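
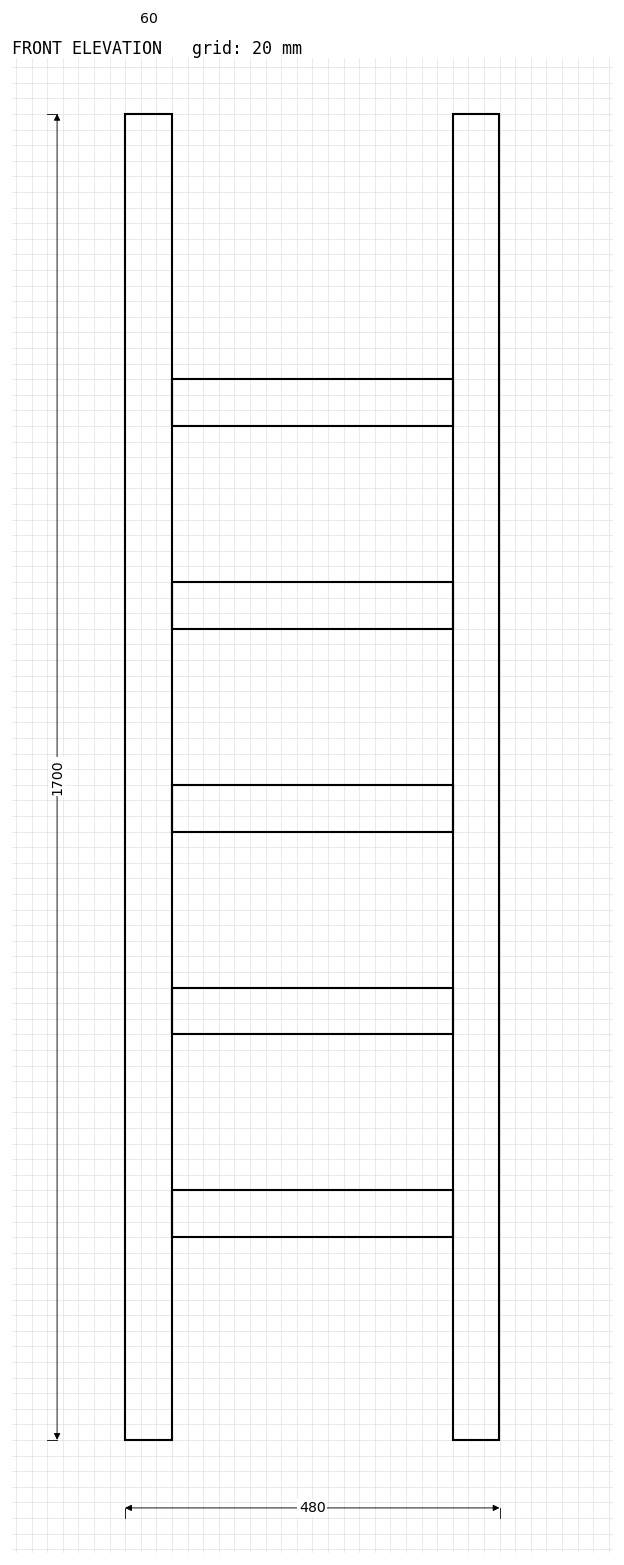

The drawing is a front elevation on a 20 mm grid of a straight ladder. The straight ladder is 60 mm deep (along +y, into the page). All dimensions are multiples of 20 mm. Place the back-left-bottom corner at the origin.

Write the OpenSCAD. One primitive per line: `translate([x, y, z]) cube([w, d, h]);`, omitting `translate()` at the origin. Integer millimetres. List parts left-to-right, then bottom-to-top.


cube([60, 60, 1700]);
translate([60, 0, 260]) cube([360, 60, 60]);
translate([60, 0, 520]) cube([360, 60, 60]);
translate([60, 0, 780]) cube([360, 60, 60]);
translate([60, 0, 1040]) cube([360, 60, 60]);
translate([60, 0, 1300]) cube([360, 60, 60]);
translate([420, 0, 0]) cube([60, 60, 1700]);


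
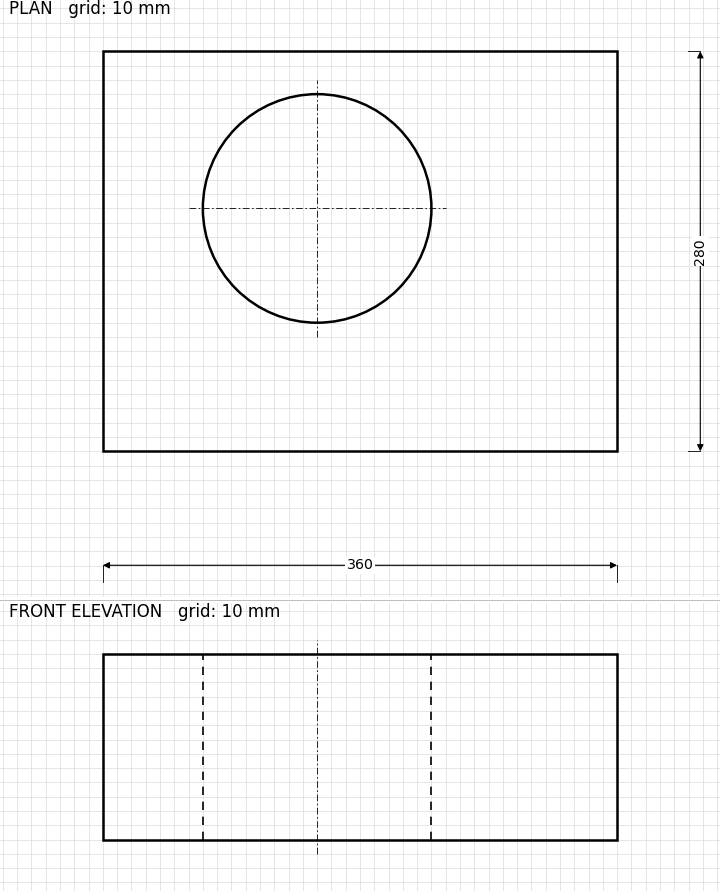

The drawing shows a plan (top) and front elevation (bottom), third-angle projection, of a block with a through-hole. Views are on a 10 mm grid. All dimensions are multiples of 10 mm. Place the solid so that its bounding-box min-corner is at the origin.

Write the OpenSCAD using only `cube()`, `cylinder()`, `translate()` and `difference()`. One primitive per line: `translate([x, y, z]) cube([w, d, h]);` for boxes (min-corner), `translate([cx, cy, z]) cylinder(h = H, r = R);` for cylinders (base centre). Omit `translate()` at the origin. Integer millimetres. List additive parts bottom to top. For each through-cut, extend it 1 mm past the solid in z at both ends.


difference() {
  cube([360, 280, 130]);
  translate([150, 170, -1]) cylinder(h = 132, r = 80);
}


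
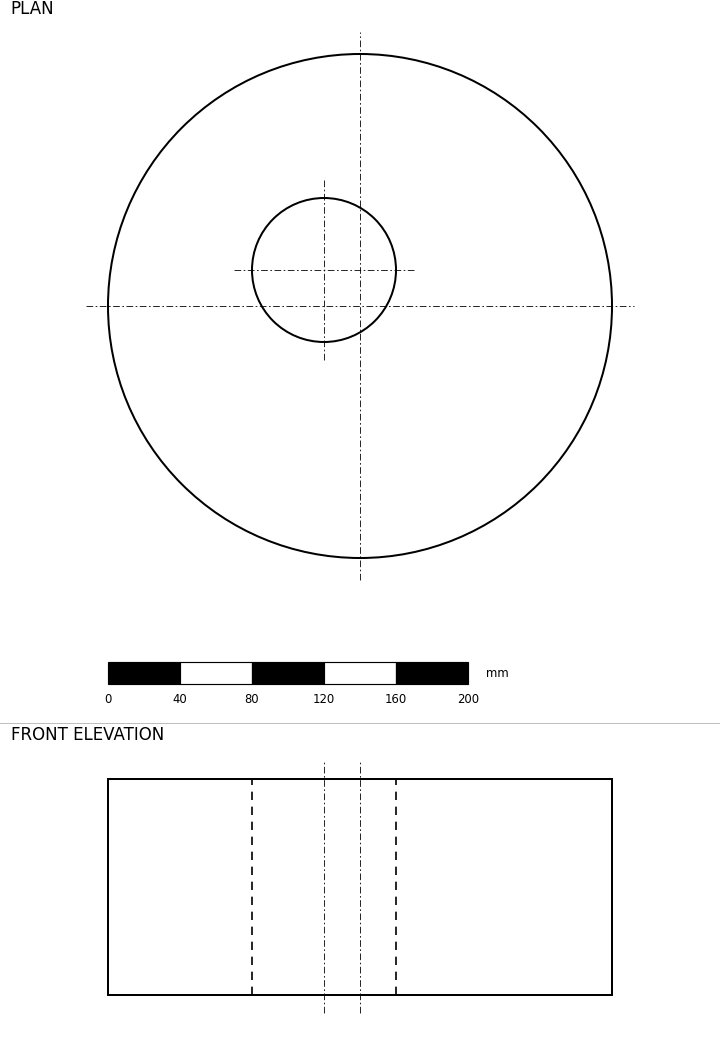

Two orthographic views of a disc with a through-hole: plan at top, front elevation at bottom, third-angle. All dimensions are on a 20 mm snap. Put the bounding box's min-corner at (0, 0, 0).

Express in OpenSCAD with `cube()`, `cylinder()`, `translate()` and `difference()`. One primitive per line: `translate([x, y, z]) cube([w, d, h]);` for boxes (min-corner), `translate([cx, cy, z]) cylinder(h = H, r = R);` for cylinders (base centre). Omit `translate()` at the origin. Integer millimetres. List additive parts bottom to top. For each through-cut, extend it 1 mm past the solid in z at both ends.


difference() {
  translate([140, 140, 0]) cylinder(h = 120, r = 140);
  translate([120, 160, -1]) cylinder(h = 122, r = 40);
}


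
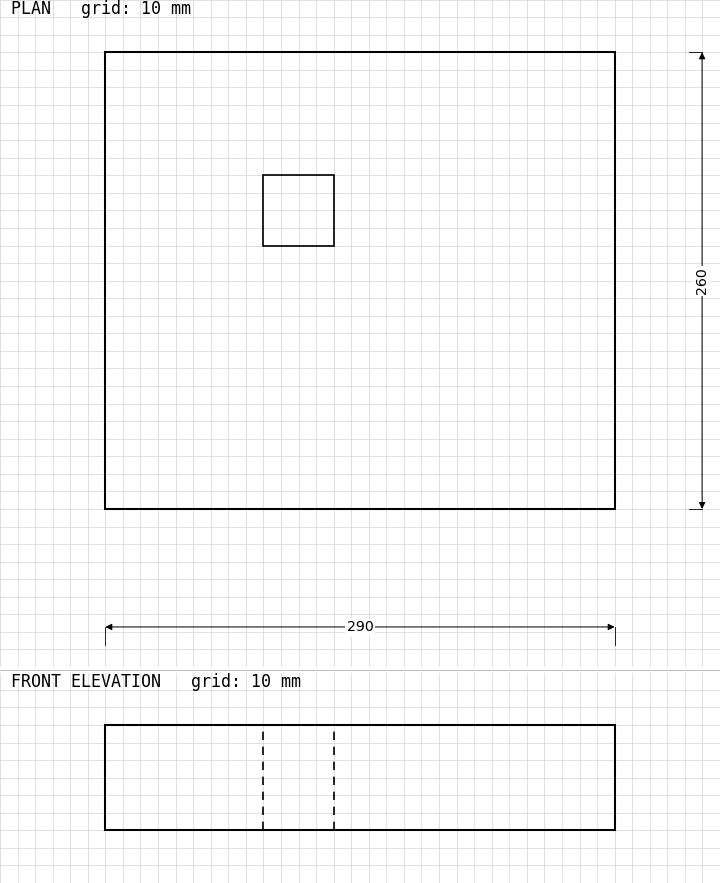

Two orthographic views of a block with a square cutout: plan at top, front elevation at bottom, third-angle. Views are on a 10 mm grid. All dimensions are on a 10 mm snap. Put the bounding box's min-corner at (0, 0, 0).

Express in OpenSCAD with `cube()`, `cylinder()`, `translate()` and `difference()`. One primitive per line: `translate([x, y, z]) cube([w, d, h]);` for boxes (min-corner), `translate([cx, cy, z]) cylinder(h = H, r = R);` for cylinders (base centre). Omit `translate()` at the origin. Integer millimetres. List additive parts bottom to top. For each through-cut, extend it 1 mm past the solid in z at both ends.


difference() {
  cube([290, 260, 60]);
  translate([90, 150, -1]) cube([40, 40, 62]);
}


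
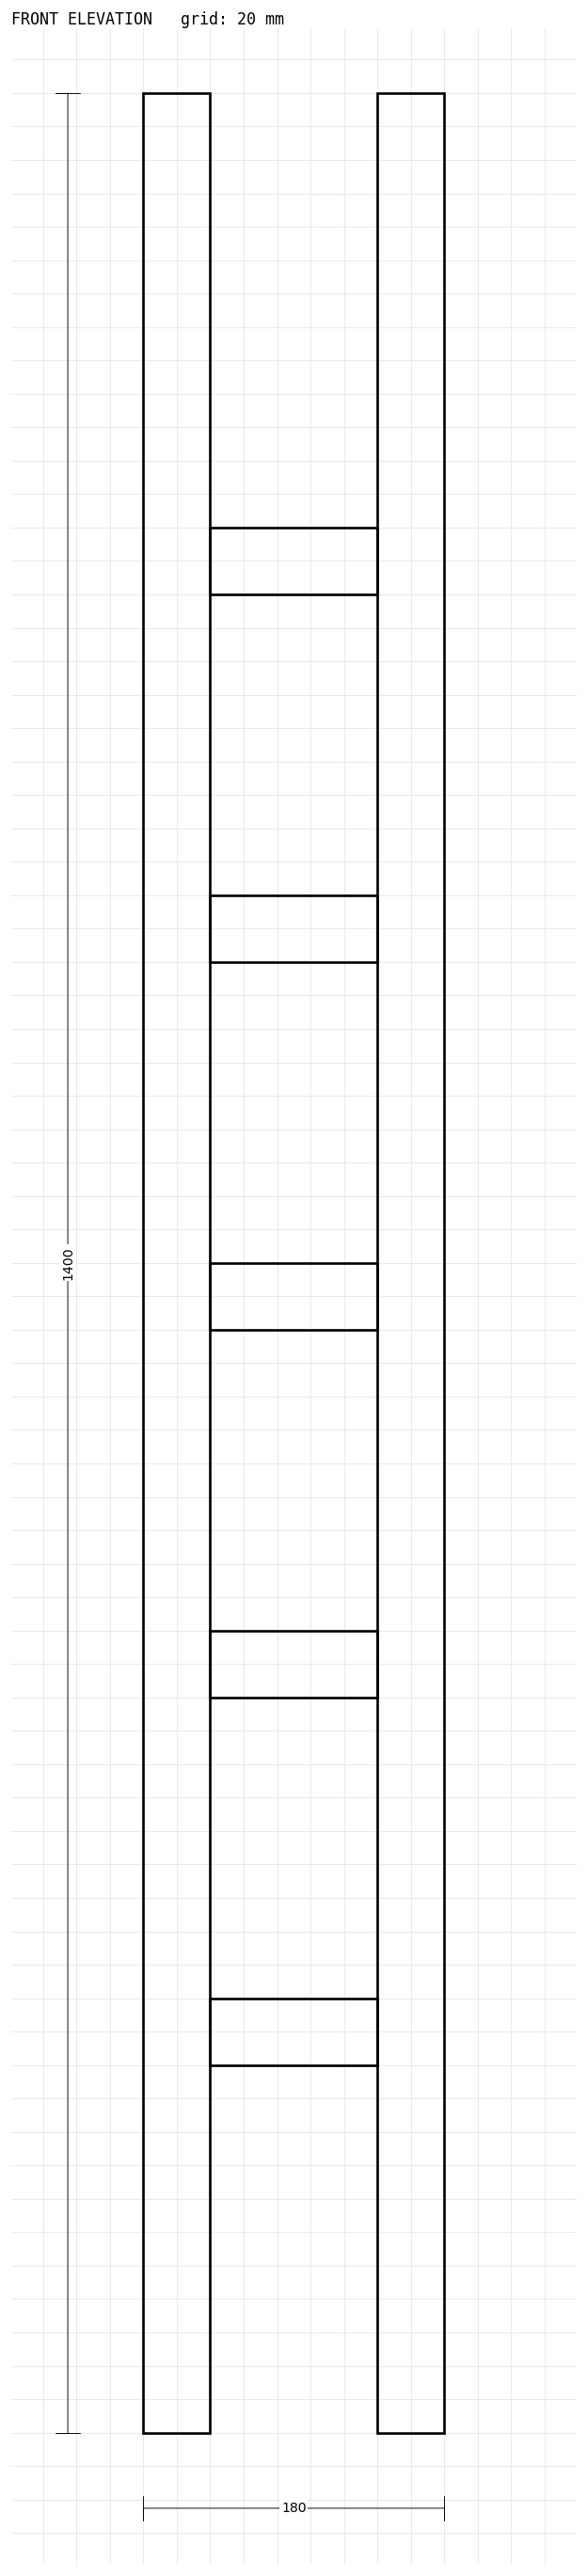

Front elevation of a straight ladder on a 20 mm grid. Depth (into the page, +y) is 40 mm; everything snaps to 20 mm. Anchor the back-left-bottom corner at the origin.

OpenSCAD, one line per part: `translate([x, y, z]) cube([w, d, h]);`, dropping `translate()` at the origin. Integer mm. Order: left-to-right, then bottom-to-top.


cube([40, 40, 1400]);
translate([40, 0, 220]) cube([100, 40, 40]);
translate([40, 0, 440]) cube([100, 40, 40]);
translate([40, 0, 660]) cube([100, 40, 40]);
translate([40, 0, 880]) cube([100, 40, 40]);
translate([40, 0, 1100]) cube([100, 40, 40]);
translate([140, 0, 0]) cube([40, 40, 1400]);


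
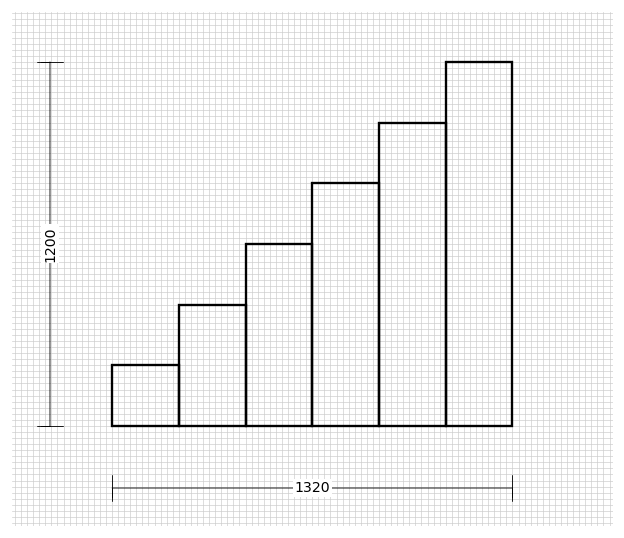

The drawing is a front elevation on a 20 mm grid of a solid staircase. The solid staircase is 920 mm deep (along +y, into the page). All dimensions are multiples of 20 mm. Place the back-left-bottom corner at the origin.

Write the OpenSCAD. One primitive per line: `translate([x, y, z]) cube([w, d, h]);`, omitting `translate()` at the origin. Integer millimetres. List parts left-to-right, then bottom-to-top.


cube([220, 920, 200]);
translate([220, 0, 0]) cube([220, 920, 400]);
translate([440, 0, 0]) cube([220, 920, 600]);
translate([660, 0, 0]) cube([220, 920, 800]);
translate([880, 0, 0]) cube([220, 920, 1000]);
translate([1100, 0, 0]) cube([220, 920, 1200]);


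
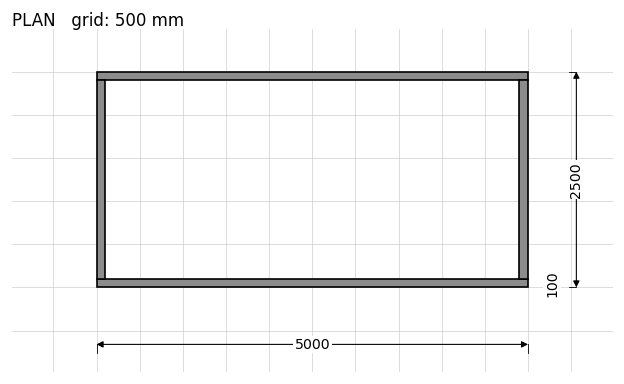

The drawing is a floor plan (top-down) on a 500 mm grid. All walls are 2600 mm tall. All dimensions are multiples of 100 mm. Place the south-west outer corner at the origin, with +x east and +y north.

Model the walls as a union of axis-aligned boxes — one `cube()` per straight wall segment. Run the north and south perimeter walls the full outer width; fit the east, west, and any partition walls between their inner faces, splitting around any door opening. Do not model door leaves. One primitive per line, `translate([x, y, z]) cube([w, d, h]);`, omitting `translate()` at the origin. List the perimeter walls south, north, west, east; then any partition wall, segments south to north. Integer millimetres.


cube([5000, 100, 2600]);
translate([0, 2400, 0]) cube([5000, 100, 2600]);
translate([0, 100, 0]) cube([100, 2300, 2600]);
translate([4900, 100, 0]) cube([100, 2300, 2600]);


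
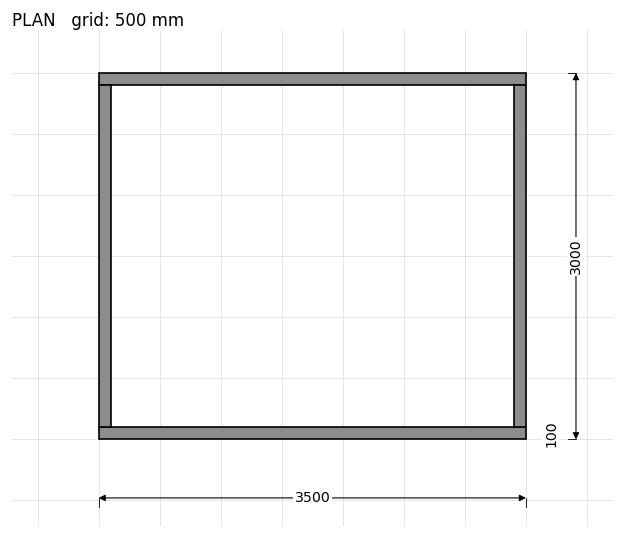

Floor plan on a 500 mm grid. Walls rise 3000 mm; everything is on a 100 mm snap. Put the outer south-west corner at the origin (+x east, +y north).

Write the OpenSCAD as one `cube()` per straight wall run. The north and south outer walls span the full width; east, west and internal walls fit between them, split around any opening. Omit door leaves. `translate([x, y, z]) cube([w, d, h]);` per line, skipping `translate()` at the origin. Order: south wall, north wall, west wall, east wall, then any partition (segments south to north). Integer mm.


cube([3500, 100, 3000]);
translate([0, 2900, 0]) cube([3500, 100, 3000]);
translate([0, 100, 0]) cube([100, 2800, 3000]);
translate([3400, 100, 0]) cube([100, 2800, 3000]);


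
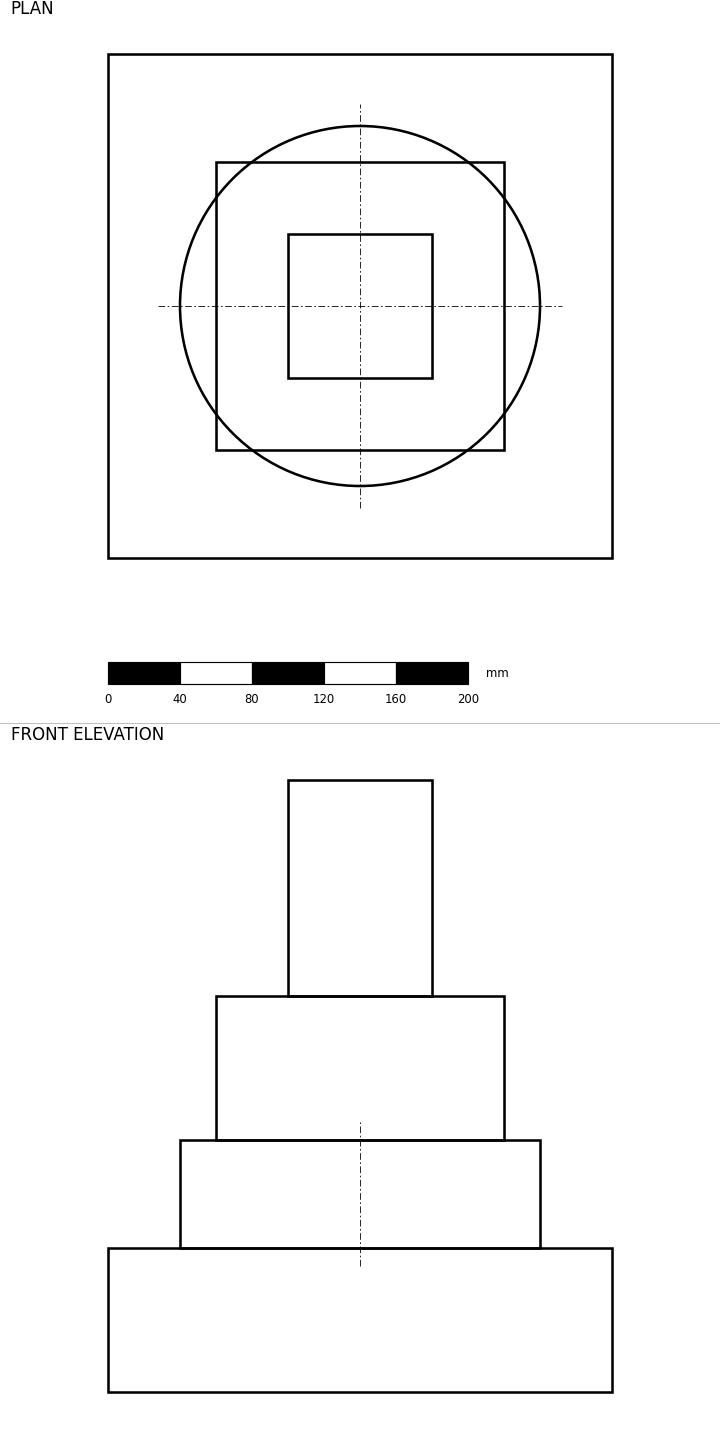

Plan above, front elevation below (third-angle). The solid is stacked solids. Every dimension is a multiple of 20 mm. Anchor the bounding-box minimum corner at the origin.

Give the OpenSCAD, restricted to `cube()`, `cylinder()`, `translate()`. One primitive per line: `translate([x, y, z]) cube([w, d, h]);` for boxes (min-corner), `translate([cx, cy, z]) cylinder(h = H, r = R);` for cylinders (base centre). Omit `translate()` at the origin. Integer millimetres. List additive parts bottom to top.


cube([280, 280, 80]);
translate([140, 140, 80]) cylinder(h = 60, r = 100);
translate([60, 60, 140]) cube([160, 160, 80]);
translate([100, 100, 220]) cube([80, 80, 120]);


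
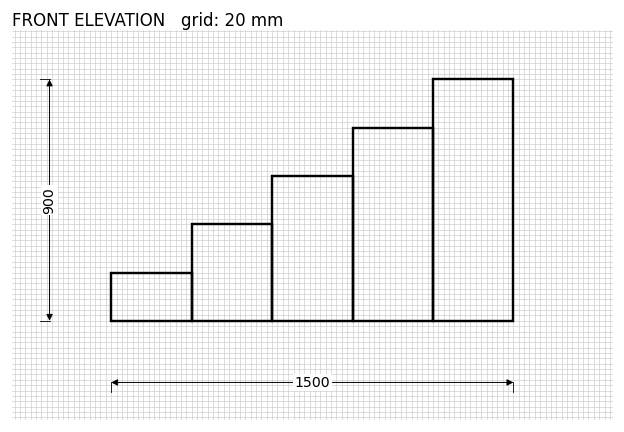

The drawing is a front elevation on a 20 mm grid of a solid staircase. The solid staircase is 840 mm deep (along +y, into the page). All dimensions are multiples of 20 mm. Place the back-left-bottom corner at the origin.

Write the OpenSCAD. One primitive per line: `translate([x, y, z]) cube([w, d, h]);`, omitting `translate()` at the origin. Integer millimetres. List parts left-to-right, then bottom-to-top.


cube([300, 840, 180]);
translate([300, 0, 0]) cube([300, 840, 360]);
translate([600, 0, 0]) cube([300, 840, 540]);
translate([900, 0, 0]) cube([300, 840, 720]);
translate([1200, 0, 0]) cube([300, 840, 900]);


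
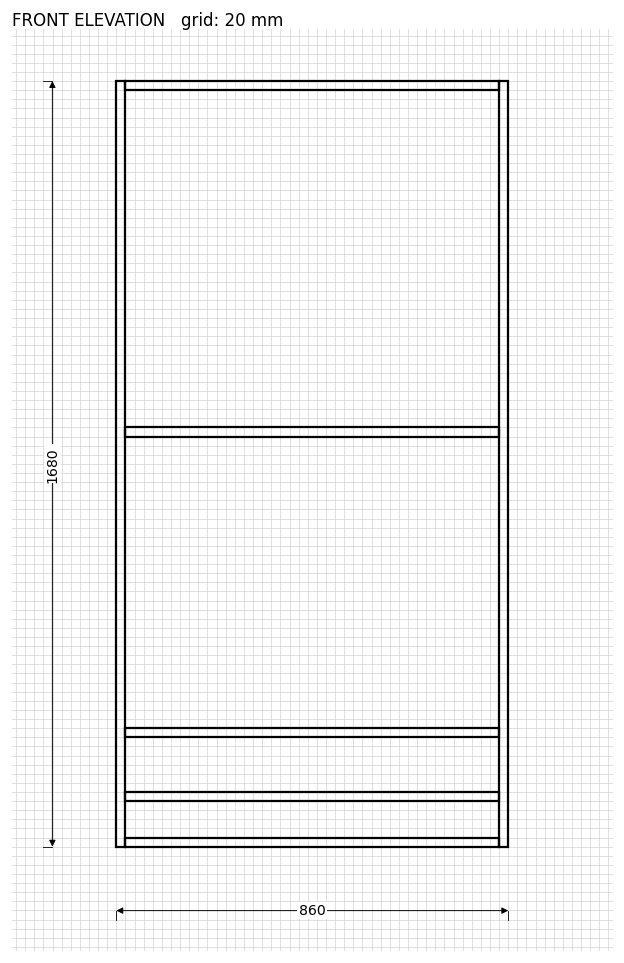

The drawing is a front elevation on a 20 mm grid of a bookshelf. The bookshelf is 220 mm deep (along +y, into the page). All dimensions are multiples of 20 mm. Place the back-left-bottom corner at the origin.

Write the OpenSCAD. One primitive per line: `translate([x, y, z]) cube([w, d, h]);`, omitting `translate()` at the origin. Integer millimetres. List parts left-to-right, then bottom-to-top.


cube([20, 220, 1680]);
translate([20, 0, 0]) cube([820, 220, 20]);
translate([20, 0, 100]) cube([820, 220, 20]);
translate([20, 0, 240]) cube([820, 220, 20]);
translate([20, 0, 900]) cube([820, 220, 20]);
translate([20, 0, 1660]) cube([820, 220, 20]);
translate([840, 0, 0]) cube([20, 220, 1680]);


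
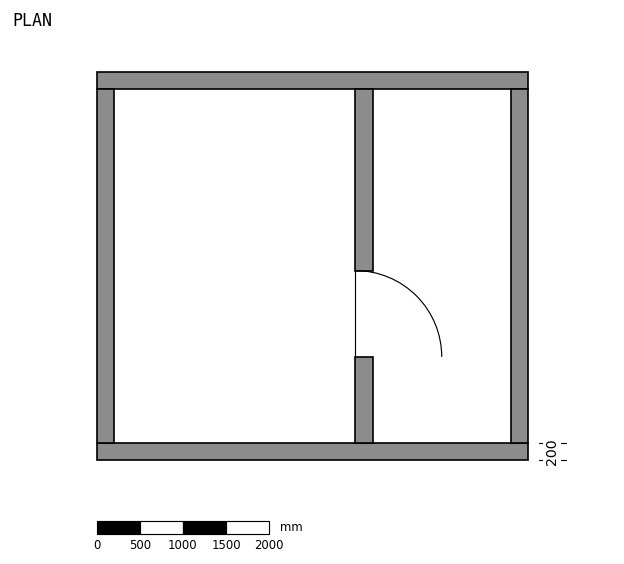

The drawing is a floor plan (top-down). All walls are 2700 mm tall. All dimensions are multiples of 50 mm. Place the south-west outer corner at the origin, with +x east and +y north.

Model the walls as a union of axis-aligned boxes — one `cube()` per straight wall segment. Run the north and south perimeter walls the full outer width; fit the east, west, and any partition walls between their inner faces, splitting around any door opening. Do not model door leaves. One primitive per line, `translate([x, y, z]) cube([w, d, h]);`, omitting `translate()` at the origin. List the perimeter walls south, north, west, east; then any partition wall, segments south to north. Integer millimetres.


cube([5000, 200, 2700]);
translate([0, 4300, 0]) cube([5000, 200, 2700]);
translate([0, 200, 0]) cube([200, 4100, 2700]);
translate([4800, 200, 0]) cube([200, 4100, 2700]);
translate([3000, 200, 0]) cube([200, 1000, 2700]);
translate([3000, 2200, 0]) cube([200, 2100, 2700]);


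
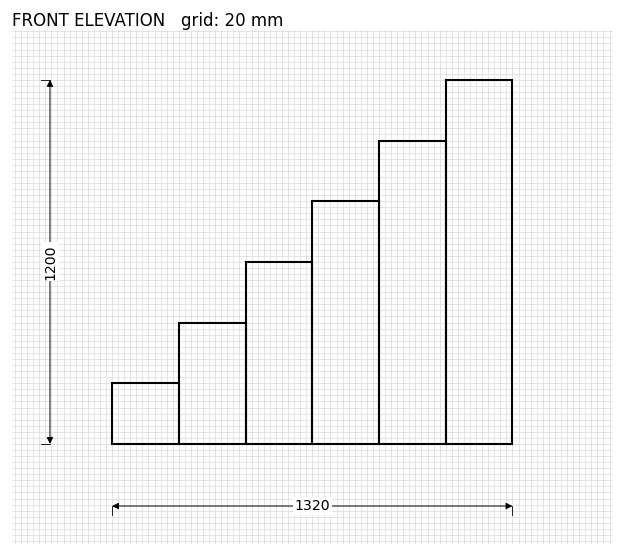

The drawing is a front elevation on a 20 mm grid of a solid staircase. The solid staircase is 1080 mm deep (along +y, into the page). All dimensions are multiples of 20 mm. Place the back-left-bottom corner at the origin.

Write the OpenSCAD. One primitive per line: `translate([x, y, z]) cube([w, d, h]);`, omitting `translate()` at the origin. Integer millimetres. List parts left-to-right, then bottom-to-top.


cube([220, 1080, 200]);
translate([220, 0, 0]) cube([220, 1080, 400]);
translate([440, 0, 0]) cube([220, 1080, 600]);
translate([660, 0, 0]) cube([220, 1080, 800]);
translate([880, 0, 0]) cube([220, 1080, 1000]);
translate([1100, 0, 0]) cube([220, 1080, 1200]);


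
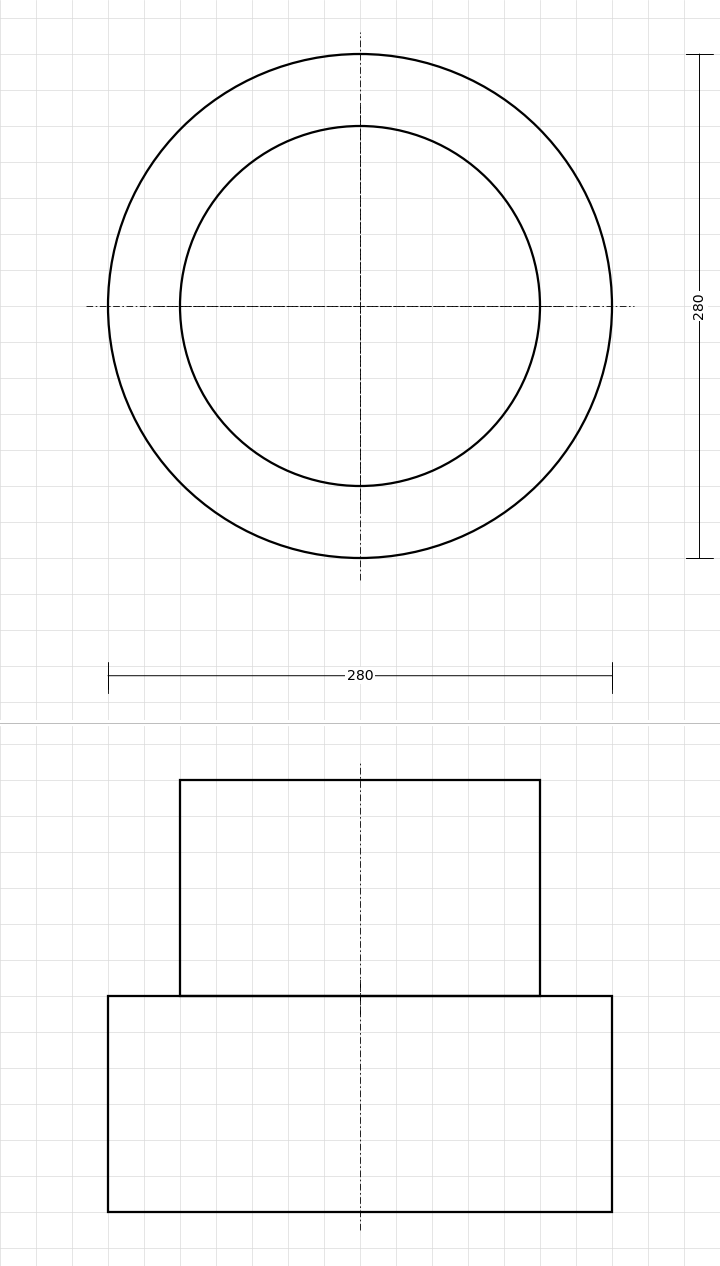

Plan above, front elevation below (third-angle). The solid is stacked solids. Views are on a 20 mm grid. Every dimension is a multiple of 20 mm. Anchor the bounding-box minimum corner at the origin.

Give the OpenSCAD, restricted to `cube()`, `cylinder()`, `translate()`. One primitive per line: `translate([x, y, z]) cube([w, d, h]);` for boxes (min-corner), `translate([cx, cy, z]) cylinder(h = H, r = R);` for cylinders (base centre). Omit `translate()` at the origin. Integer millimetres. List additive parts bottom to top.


translate([140, 140, 0]) cylinder(h = 120, r = 140);
translate([140, 140, 120]) cylinder(h = 120, r = 100);


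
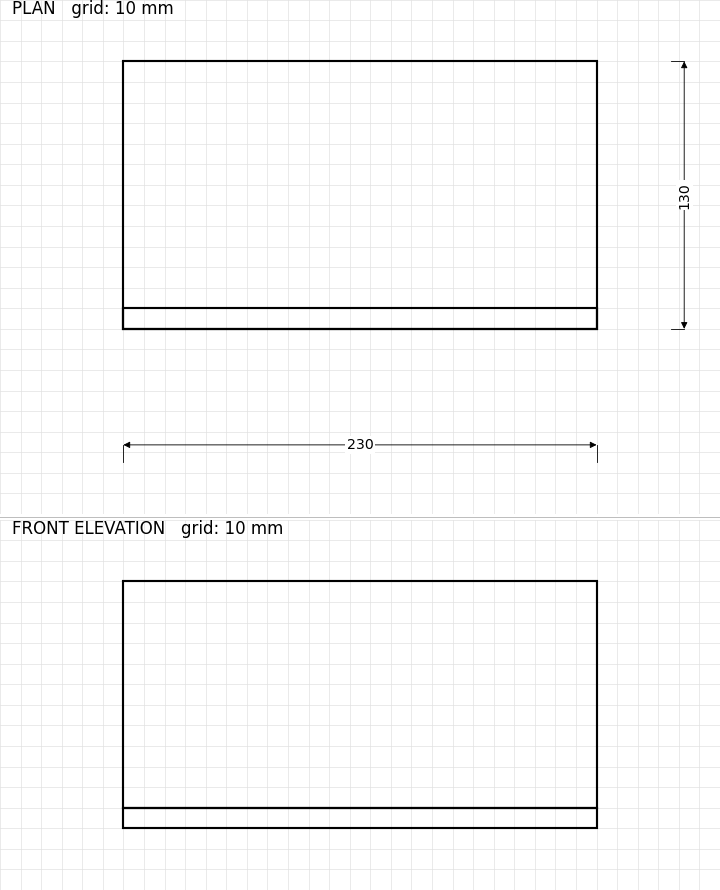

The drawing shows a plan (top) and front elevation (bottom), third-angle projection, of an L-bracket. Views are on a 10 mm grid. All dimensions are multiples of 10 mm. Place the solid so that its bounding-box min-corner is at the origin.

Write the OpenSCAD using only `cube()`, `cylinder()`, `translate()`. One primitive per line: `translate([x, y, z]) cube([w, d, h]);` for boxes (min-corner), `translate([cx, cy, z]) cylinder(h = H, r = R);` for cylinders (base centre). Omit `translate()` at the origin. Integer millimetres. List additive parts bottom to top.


cube([230, 130, 10]);
translate([0, 0, 10]) cube([230, 10, 110]);


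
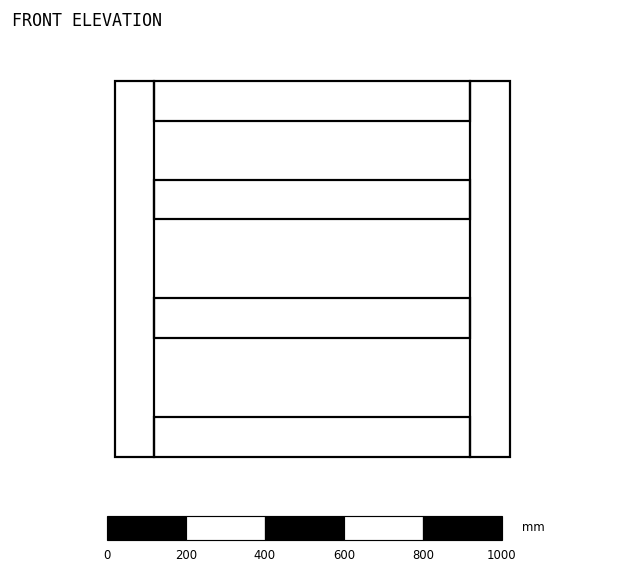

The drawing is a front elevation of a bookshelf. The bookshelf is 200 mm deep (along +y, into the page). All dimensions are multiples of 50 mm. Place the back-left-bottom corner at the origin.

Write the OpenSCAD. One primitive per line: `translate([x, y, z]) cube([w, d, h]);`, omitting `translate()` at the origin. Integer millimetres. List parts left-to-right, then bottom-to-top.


cube([100, 200, 950]);
translate([100, 0, 0]) cube([800, 200, 100]);
translate([100, 0, 300]) cube([800, 200, 100]);
translate([100, 0, 600]) cube([800, 200, 100]);
translate([100, 0, 850]) cube([800, 200, 100]);
translate([900, 0, 0]) cube([100, 200, 950]);


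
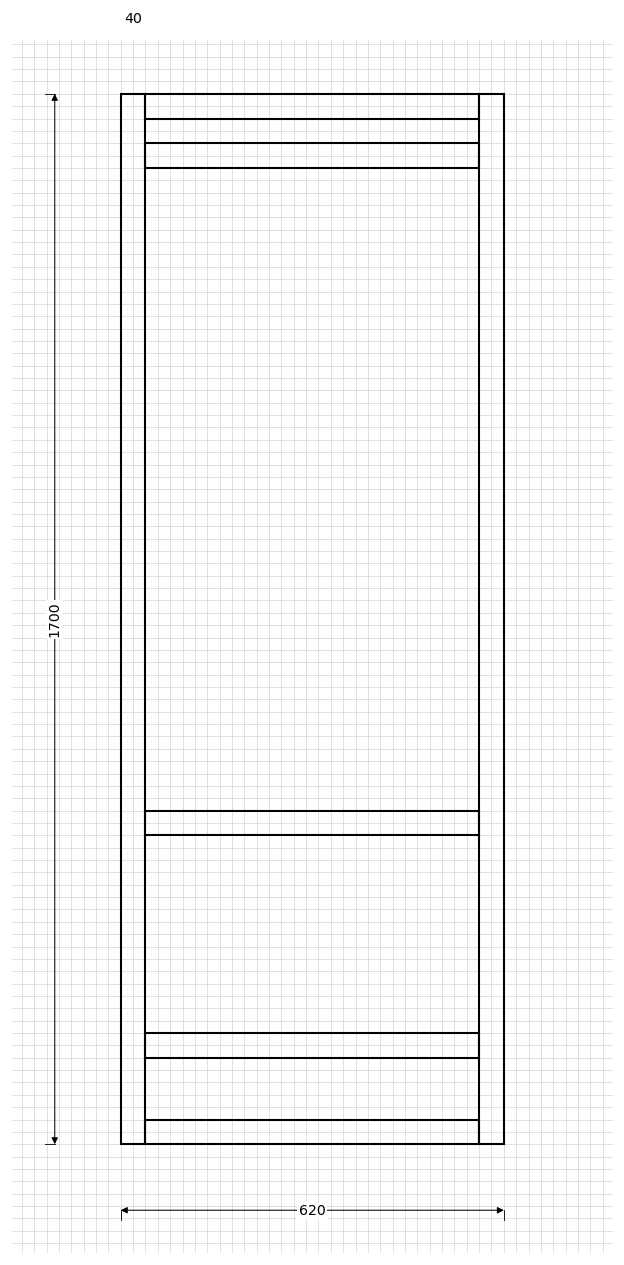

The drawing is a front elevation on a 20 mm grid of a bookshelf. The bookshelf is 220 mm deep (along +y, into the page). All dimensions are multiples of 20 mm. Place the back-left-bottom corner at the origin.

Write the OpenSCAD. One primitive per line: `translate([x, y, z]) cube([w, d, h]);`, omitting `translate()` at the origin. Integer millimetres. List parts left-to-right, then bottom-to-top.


cube([40, 220, 1700]);
translate([40, 0, 0]) cube([540, 220, 40]);
translate([40, 0, 140]) cube([540, 220, 40]);
translate([40, 0, 500]) cube([540, 220, 40]);
translate([40, 0, 1580]) cube([540, 220, 40]);
translate([40, 0, 1660]) cube([540, 220, 40]);
translate([580, 0, 0]) cube([40, 220, 1700]);


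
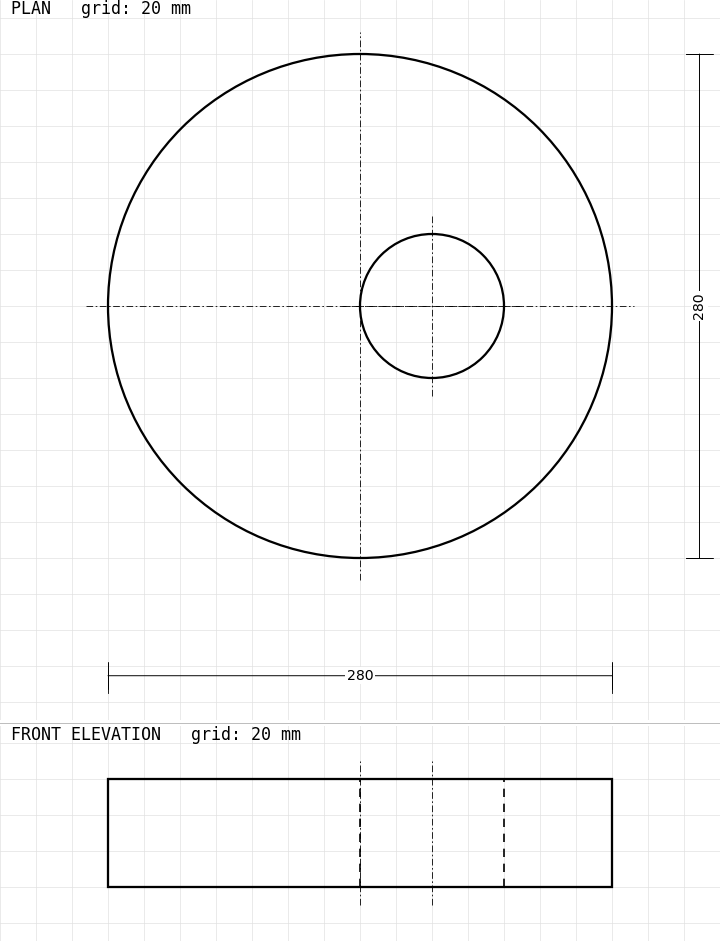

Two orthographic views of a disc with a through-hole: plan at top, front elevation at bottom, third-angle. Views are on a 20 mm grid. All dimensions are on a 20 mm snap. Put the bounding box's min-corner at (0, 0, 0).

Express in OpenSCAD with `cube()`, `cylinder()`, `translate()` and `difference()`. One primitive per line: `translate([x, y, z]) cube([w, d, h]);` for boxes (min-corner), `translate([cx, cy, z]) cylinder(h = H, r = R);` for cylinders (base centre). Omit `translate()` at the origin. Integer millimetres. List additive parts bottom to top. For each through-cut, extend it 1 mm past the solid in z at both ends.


difference() {
  translate([140, 140, 0]) cylinder(h = 60, r = 140);
  translate([180, 140, -1]) cylinder(h = 62, r = 40);
}


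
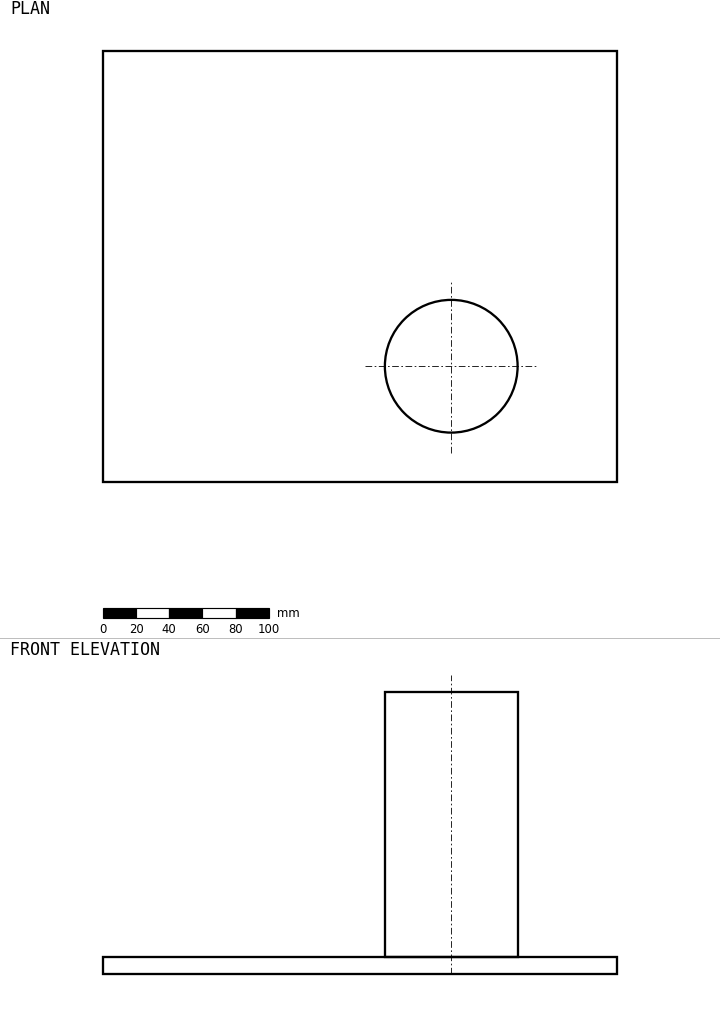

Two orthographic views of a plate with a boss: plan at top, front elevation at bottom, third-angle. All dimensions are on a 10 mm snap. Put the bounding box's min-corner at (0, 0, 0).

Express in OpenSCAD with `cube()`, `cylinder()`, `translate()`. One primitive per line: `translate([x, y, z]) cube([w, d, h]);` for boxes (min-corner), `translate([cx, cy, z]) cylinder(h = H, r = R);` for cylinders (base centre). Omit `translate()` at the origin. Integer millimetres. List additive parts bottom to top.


cube([310, 260, 10]);
translate([210, 70, 10]) cylinder(h = 160, r = 40);


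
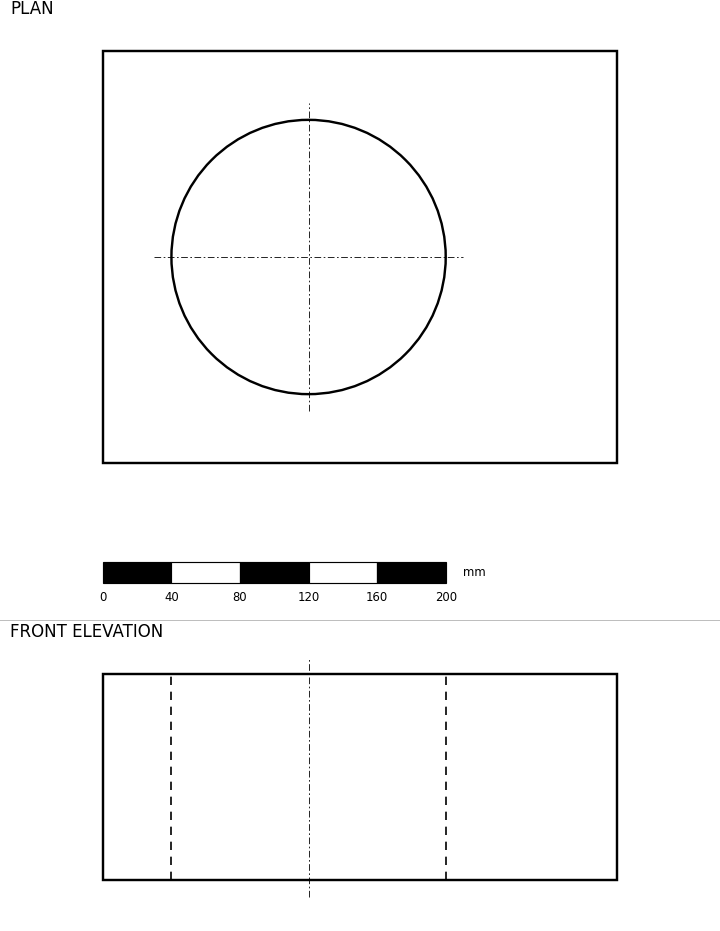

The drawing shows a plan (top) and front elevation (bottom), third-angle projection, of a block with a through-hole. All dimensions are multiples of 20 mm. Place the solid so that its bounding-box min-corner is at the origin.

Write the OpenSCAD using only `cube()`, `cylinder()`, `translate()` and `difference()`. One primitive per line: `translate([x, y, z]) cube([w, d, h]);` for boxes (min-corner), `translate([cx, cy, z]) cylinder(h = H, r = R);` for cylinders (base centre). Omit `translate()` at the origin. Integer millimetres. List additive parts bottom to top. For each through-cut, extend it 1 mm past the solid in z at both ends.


difference() {
  cube([300, 240, 120]);
  translate([120, 120, -1]) cylinder(h = 122, r = 80);
}


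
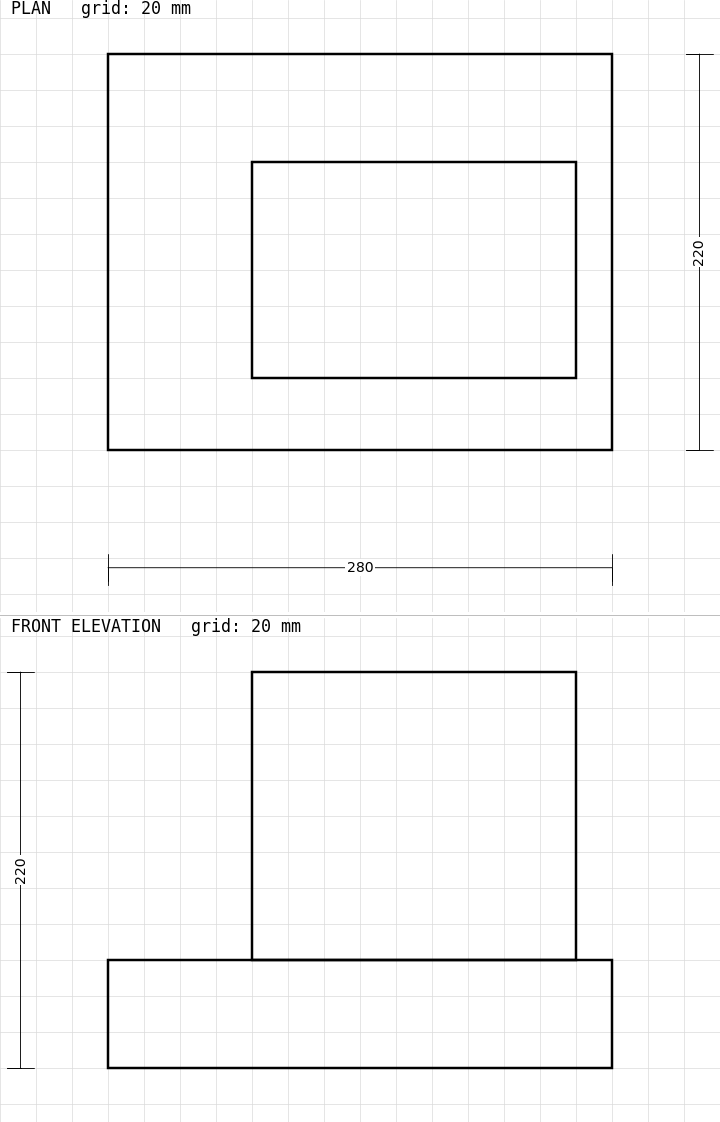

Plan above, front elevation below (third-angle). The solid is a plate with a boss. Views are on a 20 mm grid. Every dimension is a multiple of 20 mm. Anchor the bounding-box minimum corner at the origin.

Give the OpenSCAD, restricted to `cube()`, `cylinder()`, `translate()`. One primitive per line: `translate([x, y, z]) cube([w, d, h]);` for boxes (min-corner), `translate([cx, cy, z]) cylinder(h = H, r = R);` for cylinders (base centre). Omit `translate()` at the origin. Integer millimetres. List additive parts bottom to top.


cube([280, 220, 60]);
translate([80, 40, 60]) cube([180, 120, 160]);


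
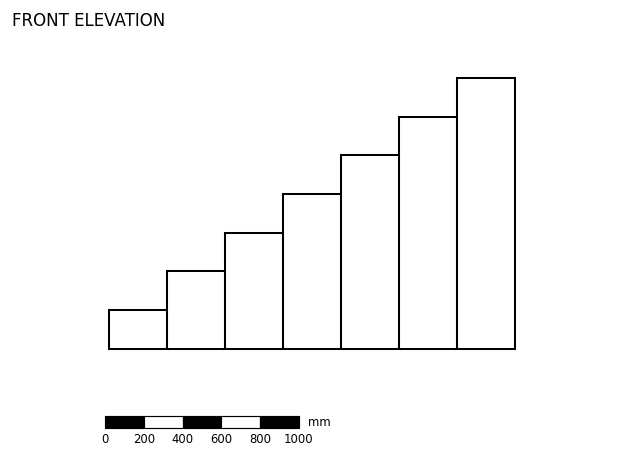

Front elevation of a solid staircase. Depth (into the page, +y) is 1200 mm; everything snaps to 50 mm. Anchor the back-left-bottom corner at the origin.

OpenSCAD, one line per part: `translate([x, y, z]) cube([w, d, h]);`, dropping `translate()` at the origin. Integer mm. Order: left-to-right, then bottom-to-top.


cube([300, 1200, 200]);
translate([300, 0, 0]) cube([300, 1200, 400]);
translate([600, 0, 0]) cube([300, 1200, 600]);
translate([900, 0, 0]) cube([300, 1200, 800]);
translate([1200, 0, 0]) cube([300, 1200, 1000]);
translate([1500, 0, 0]) cube([300, 1200, 1200]);
translate([1800, 0, 0]) cube([300, 1200, 1400]);


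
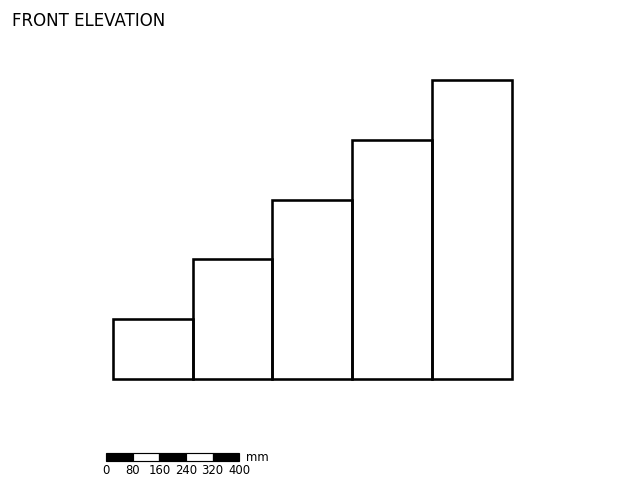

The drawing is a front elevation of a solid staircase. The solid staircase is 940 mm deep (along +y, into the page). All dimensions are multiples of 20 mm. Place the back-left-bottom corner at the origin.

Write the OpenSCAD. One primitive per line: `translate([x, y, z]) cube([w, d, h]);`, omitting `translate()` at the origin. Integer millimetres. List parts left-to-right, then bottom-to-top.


cube([240, 940, 180]);
translate([240, 0, 0]) cube([240, 940, 360]);
translate([480, 0, 0]) cube([240, 940, 540]);
translate([720, 0, 0]) cube([240, 940, 720]);
translate([960, 0, 0]) cube([240, 940, 900]);


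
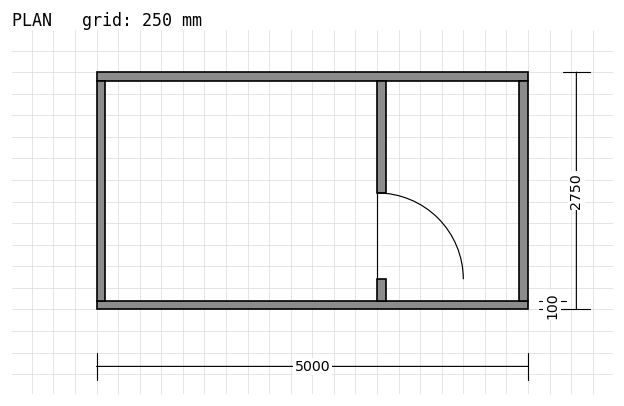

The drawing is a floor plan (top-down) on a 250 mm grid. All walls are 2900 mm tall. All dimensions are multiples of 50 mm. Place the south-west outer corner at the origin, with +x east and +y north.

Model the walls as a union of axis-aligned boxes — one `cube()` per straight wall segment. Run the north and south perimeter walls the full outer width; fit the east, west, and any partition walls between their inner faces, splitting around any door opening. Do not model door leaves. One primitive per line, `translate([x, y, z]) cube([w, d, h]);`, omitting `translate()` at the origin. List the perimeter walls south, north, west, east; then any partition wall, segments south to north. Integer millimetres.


cube([5000, 100, 2900]);
translate([0, 2650, 0]) cube([5000, 100, 2900]);
translate([0, 100, 0]) cube([100, 2550, 2900]);
translate([4900, 100, 0]) cube([100, 2550, 2900]);
translate([3250, 100, 0]) cube([100, 250, 2900]);
translate([3250, 1350, 0]) cube([100, 1300, 2900]);


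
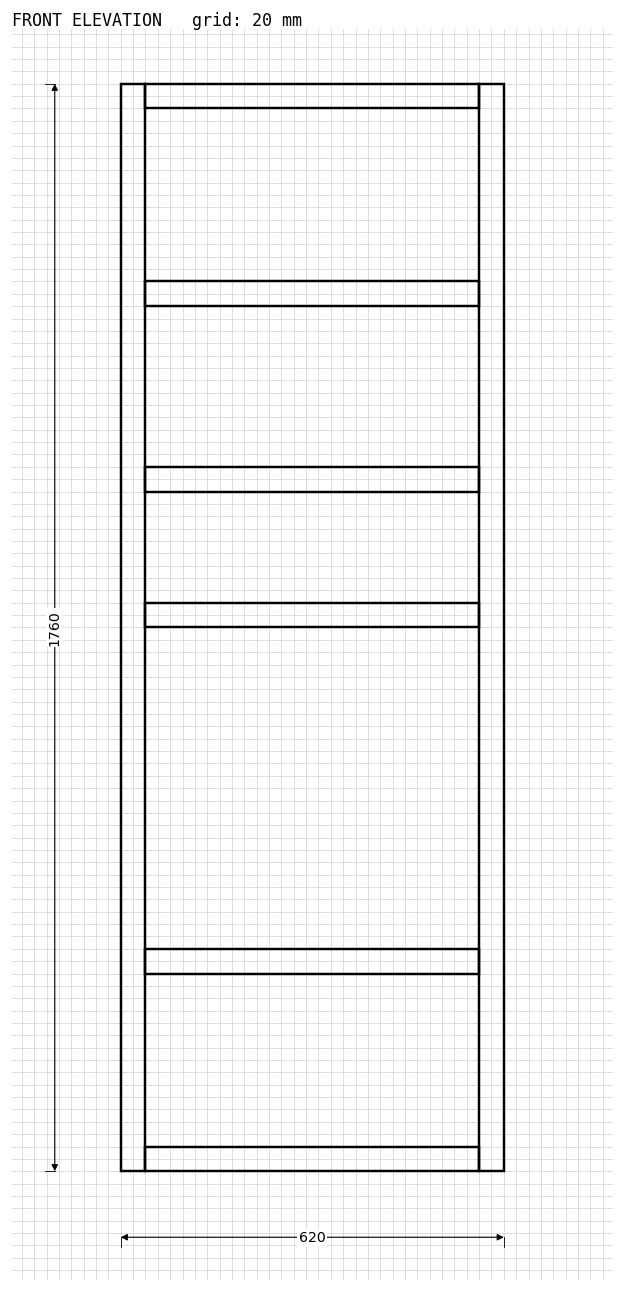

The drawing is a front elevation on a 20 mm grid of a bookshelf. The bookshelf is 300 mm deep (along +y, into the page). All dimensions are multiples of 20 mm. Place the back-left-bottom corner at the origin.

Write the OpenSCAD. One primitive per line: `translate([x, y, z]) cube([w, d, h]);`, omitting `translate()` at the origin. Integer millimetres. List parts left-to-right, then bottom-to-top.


cube([40, 300, 1760]);
translate([40, 0, 0]) cube([540, 300, 40]);
translate([40, 0, 320]) cube([540, 300, 40]);
translate([40, 0, 880]) cube([540, 300, 40]);
translate([40, 0, 1100]) cube([540, 300, 40]);
translate([40, 0, 1400]) cube([540, 300, 40]);
translate([40, 0, 1720]) cube([540, 300, 40]);
translate([580, 0, 0]) cube([40, 300, 1760]);


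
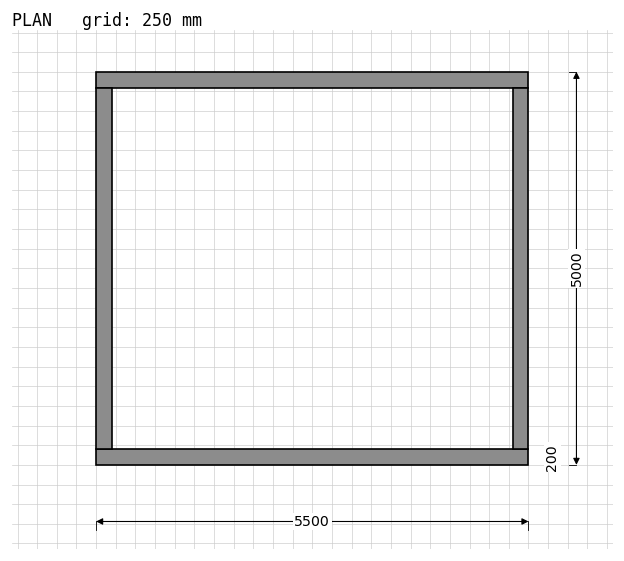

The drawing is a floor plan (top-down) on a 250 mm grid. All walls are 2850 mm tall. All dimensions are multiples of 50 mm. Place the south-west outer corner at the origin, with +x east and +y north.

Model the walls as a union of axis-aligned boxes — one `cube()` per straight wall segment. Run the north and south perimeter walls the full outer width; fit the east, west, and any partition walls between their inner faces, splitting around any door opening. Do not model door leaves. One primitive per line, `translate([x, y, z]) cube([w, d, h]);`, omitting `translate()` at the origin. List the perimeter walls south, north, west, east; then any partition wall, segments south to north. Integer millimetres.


cube([5500, 200, 2850]);
translate([0, 4800, 0]) cube([5500, 200, 2850]);
translate([0, 200, 0]) cube([200, 4600, 2850]);
translate([5300, 200, 0]) cube([200, 4600, 2850]);


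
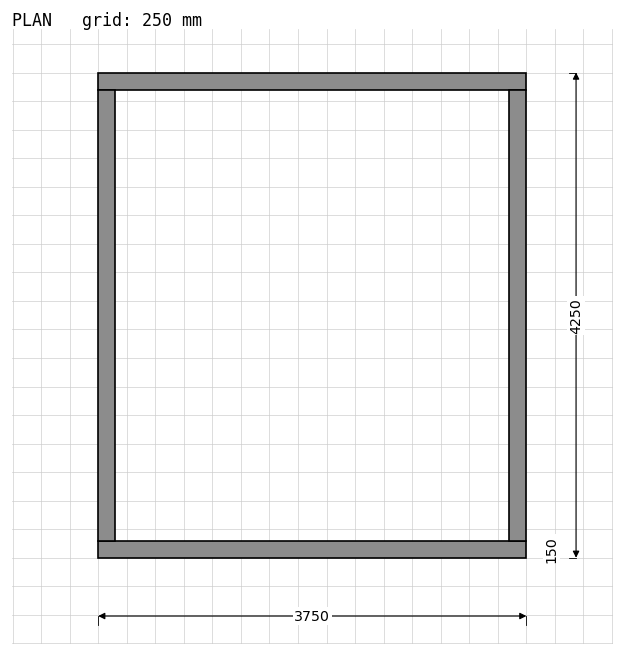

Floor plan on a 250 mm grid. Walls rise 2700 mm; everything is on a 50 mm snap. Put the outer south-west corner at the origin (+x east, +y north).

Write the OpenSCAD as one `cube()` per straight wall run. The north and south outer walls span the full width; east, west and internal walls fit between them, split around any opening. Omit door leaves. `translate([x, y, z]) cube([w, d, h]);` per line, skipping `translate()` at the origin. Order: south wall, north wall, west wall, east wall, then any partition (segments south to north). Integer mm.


cube([3750, 150, 2700]);
translate([0, 4100, 0]) cube([3750, 150, 2700]);
translate([0, 150, 0]) cube([150, 3950, 2700]);
translate([3600, 150, 0]) cube([150, 3950, 2700]);


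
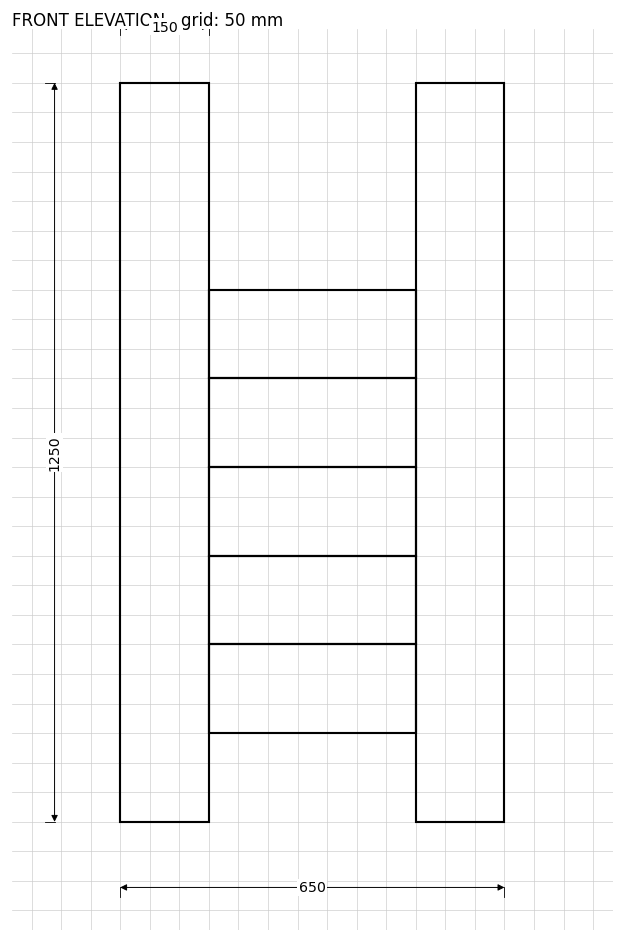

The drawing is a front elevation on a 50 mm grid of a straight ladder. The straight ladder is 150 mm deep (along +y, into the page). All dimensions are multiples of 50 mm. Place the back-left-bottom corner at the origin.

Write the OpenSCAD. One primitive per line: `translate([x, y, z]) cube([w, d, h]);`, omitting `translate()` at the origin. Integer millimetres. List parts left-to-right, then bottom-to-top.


cube([150, 150, 1250]);
translate([150, 0, 150]) cube([350, 150, 150]);
translate([150, 0, 300]) cube([350, 150, 150]);
translate([150, 0, 450]) cube([350, 150, 150]);
translate([150, 0, 600]) cube([350, 150, 150]);
translate([150, 0, 750]) cube([350, 150, 150]);
translate([500, 0, 0]) cube([150, 150, 1250]);


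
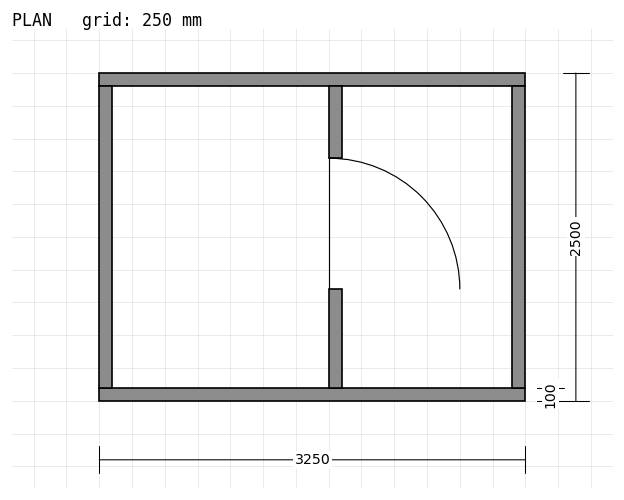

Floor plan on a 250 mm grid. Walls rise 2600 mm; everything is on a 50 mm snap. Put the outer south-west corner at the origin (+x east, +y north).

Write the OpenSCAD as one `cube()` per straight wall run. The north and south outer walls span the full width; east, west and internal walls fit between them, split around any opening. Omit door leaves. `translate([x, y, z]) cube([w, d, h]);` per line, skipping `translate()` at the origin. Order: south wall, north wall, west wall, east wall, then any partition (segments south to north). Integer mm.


cube([3250, 100, 2600]);
translate([0, 2400, 0]) cube([3250, 100, 2600]);
translate([0, 100, 0]) cube([100, 2300, 2600]);
translate([3150, 100, 0]) cube([100, 2300, 2600]);
translate([1750, 100, 0]) cube([100, 750, 2600]);
translate([1750, 1850, 0]) cube([100, 550, 2600]);


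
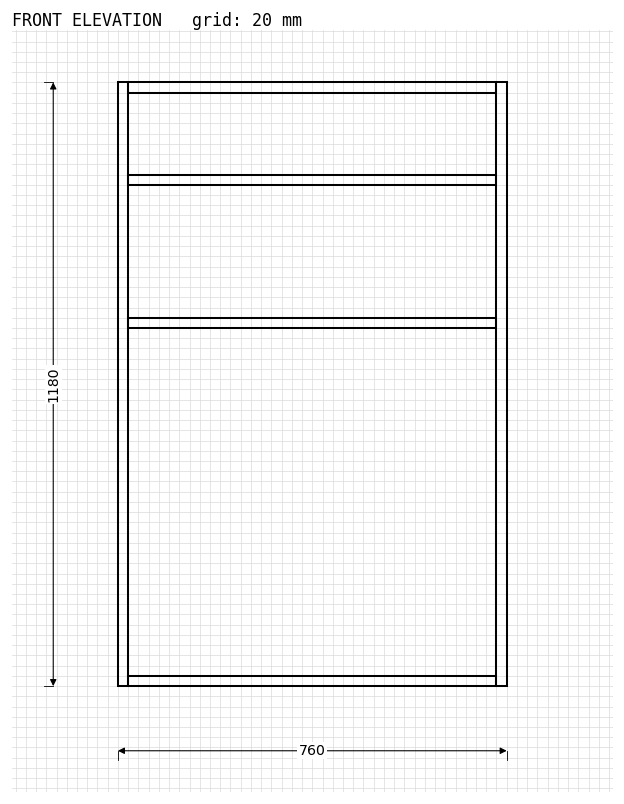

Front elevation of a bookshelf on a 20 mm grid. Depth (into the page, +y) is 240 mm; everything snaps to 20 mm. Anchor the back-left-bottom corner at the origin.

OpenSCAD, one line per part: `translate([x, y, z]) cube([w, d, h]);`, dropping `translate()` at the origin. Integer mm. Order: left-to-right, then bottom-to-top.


cube([20, 240, 1180]);
translate([20, 0, 0]) cube([720, 240, 20]);
translate([20, 0, 700]) cube([720, 240, 20]);
translate([20, 0, 980]) cube([720, 240, 20]);
translate([20, 0, 1160]) cube([720, 240, 20]);
translate([740, 0, 0]) cube([20, 240, 1180]);


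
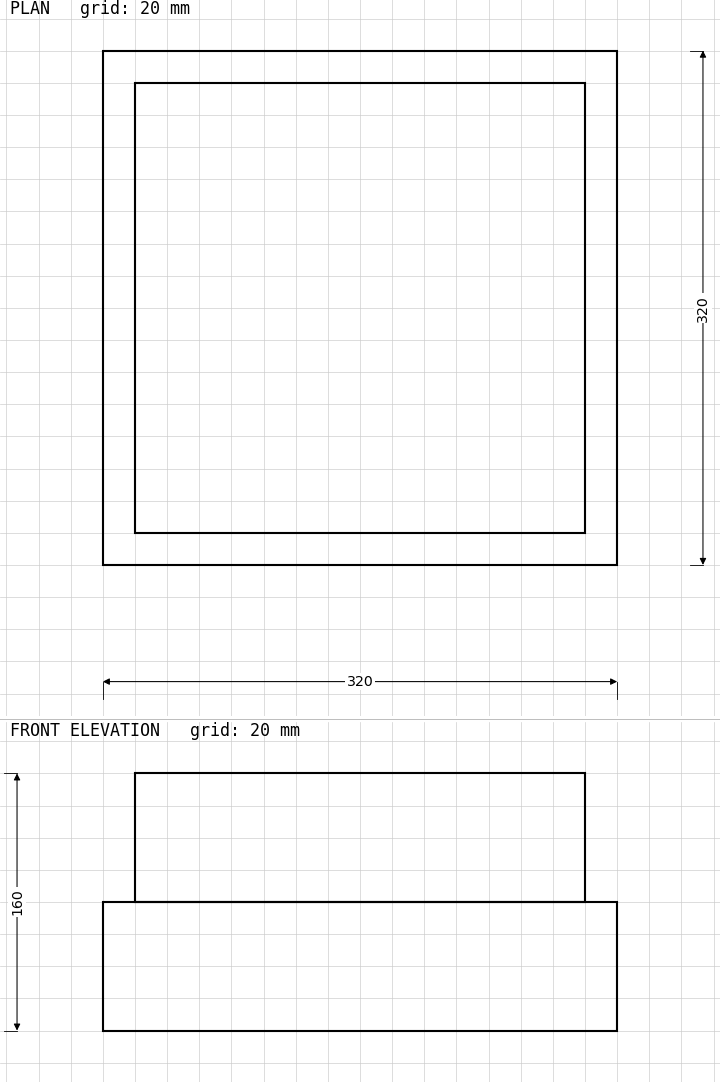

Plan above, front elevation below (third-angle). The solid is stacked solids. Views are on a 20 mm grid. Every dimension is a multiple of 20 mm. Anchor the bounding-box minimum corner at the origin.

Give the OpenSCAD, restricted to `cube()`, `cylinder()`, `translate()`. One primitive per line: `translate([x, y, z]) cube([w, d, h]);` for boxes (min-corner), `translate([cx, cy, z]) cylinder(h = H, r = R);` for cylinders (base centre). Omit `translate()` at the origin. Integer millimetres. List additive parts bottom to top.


cube([320, 320, 80]);
translate([20, 20, 80]) cube([280, 280, 80]);


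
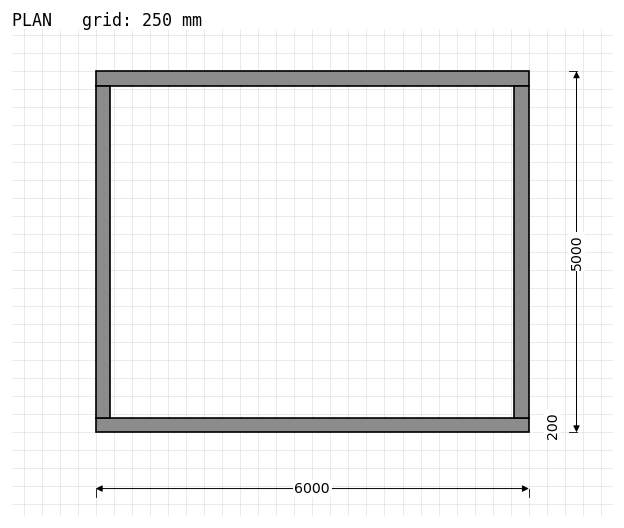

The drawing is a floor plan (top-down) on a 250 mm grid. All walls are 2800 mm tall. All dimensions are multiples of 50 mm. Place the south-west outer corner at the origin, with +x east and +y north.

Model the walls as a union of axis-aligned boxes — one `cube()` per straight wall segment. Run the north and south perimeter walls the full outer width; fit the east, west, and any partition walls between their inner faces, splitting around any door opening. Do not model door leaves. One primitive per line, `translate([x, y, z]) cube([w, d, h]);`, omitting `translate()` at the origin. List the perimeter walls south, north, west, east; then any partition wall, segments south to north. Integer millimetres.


cube([6000, 200, 2800]);
translate([0, 4800, 0]) cube([6000, 200, 2800]);
translate([0, 200, 0]) cube([200, 4600, 2800]);
translate([5800, 200, 0]) cube([200, 4600, 2800]);


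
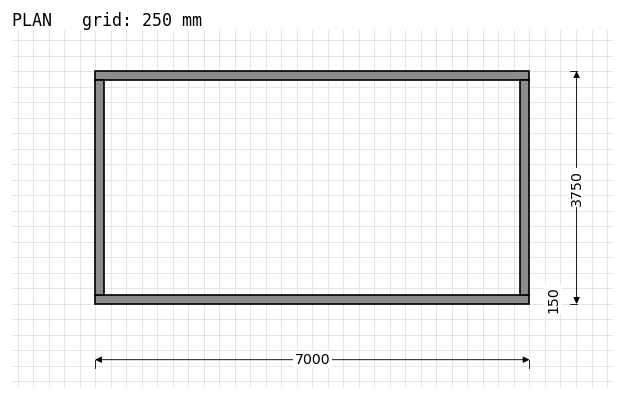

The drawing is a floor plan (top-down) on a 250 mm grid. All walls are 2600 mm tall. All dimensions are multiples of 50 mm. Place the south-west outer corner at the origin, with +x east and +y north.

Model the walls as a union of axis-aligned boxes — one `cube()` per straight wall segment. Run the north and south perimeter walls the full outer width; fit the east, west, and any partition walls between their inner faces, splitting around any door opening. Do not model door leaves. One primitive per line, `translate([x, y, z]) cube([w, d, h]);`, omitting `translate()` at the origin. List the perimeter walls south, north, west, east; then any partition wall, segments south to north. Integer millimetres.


cube([7000, 150, 2600]);
translate([0, 3600, 0]) cube([7000, 150, 2600]);
translate([0, 150, 0]) cube([150, 3450, 2600]);
translate([6850, 150, 0]) cube([150, 3450, 2600]);


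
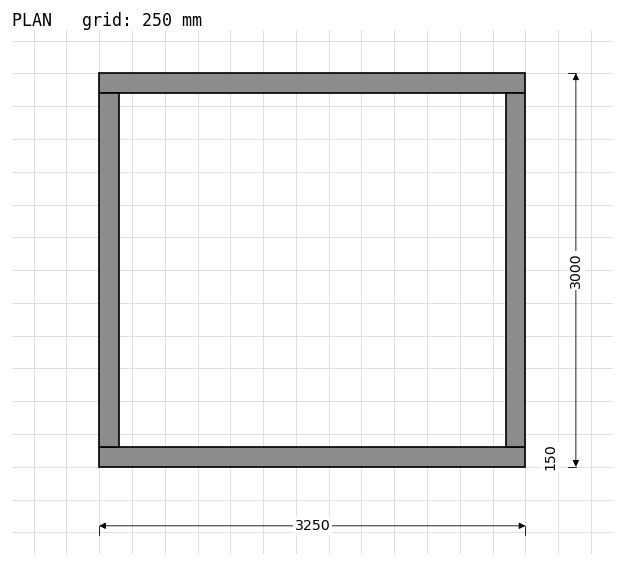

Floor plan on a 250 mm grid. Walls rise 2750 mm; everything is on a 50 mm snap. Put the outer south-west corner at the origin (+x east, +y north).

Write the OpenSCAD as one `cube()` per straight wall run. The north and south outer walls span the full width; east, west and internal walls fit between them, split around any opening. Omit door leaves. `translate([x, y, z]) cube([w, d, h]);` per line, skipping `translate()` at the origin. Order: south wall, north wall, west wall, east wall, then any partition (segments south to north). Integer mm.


cube([3250, 150, 2750]);
translate([0, 2850, 0]) cube([3250, 150, 2750]);
translate([0, 150, 0]) cube([150, 2700, 2750]);
translate([3100, 150, 0]) cube([150, 2700, 2750]);


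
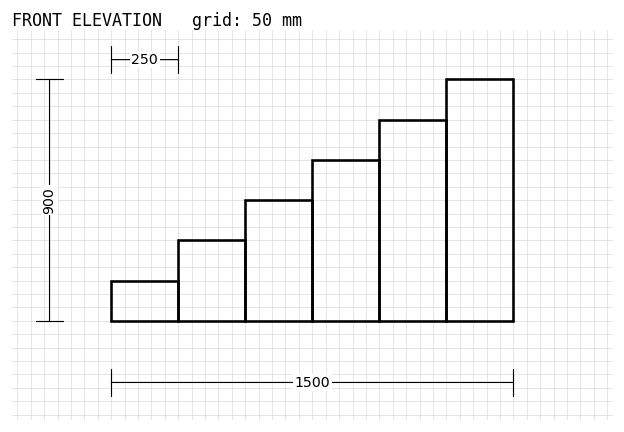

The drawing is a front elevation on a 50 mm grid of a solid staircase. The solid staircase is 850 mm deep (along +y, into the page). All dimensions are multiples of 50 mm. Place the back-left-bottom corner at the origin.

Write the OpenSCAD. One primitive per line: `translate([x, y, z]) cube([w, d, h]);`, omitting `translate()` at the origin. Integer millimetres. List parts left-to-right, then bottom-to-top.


cube([250, 850, 150]);
translate([250, 0, 0]) cube([250, 850, 300]);
translate([500, 0, 0]) cube([250, 850, 450]);
translate([750, 0, 0]) cube([250, 850, 600]);
translate([1000, 0, 0]) cube([250, 850, 750]);
translate([1250, 0, 0]) cube([250, 850, 900]);


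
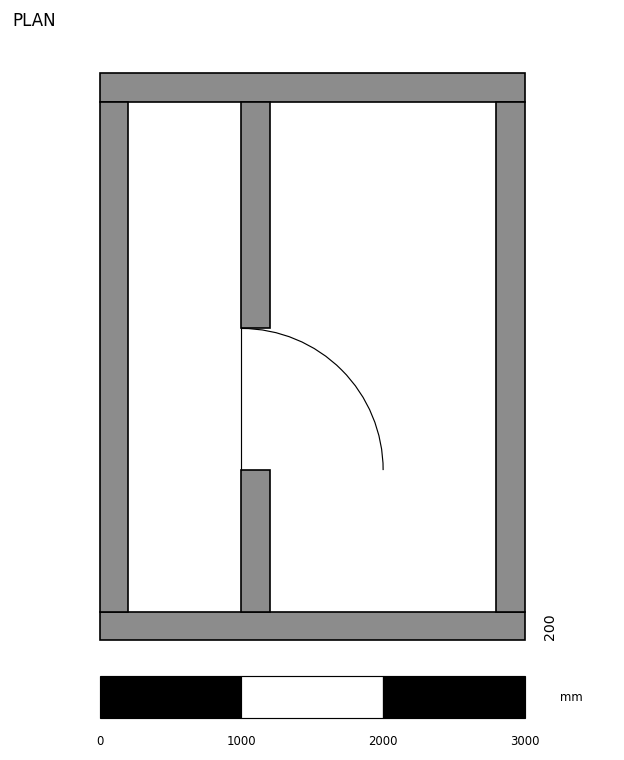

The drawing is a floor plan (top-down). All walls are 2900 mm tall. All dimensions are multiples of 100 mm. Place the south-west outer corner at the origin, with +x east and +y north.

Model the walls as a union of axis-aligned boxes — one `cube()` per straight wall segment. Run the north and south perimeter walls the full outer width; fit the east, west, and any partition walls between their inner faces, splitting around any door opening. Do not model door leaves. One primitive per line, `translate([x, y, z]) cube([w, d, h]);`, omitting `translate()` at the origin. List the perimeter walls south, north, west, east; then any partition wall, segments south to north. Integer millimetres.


cube([3000, 200, 2900]);
translate([0, 3800, 0]) cube([3000, 200, 2900]);
translate([0, 200, 0]) cube([200, 3600, 2900]);
translate([2800, 200, 0]) cube([200, 3600, 2900]);
translate([1000, 200, 0]) cube([200, 1000, 2900]);
translate([1000, 2200, 0]) cube([200, 1600, 2900]);


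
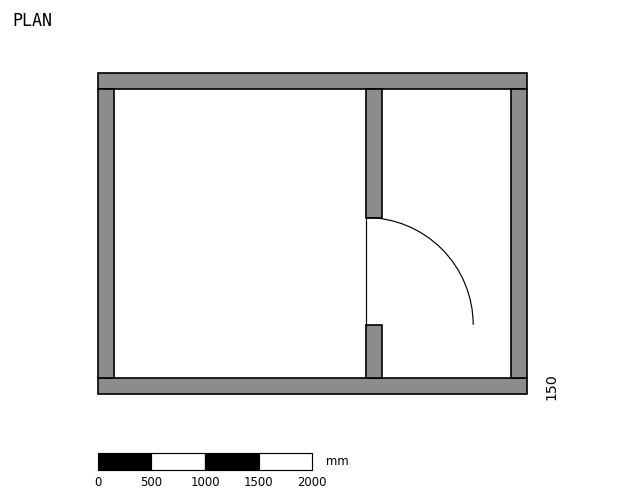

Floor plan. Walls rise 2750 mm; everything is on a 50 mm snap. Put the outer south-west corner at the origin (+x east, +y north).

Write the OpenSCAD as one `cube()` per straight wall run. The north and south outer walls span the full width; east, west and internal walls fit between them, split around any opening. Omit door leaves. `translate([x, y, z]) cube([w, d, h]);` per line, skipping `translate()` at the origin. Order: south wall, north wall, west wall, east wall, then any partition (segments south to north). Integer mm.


cube([4000, 150, 2750]);
translate([0, 2850, 0]) cube([4000, 150, 2750]);
translate([0, 150, 0]) cube([150, 2700, 2750]);
translate([3850, 150, 0]) cube([150, 2700, 2750]);
translate([2500, 150, 0]) cube([150, 500, 2750]);
translate([2500, 1650, 0]) cube([150, 1200, 2750]);


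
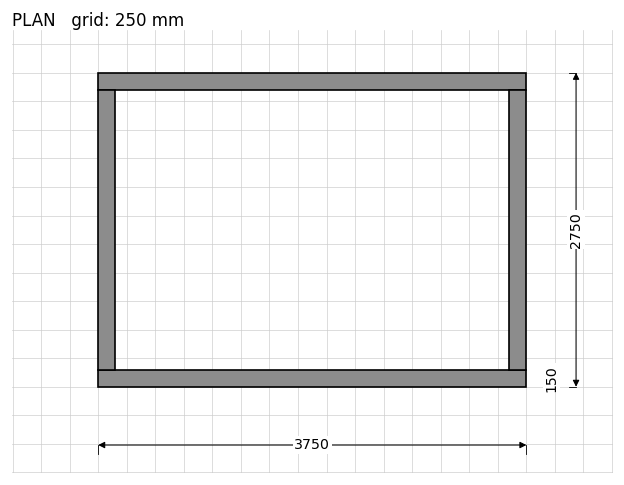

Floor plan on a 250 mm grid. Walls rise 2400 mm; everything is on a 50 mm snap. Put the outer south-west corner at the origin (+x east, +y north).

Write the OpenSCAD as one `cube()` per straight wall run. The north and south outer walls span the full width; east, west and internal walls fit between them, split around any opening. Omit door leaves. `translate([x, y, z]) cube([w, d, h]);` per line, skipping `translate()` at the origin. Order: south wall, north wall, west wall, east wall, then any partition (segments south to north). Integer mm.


cube([3750, 150, 2400]);
translate([0, 2600, 0]) cube([3750, 150, 2400]);
translate([0, 150, 0]) cube([150, 2450, 2400]);
translate([3600, 150, 0]) cube([150, 2450, 2400]);


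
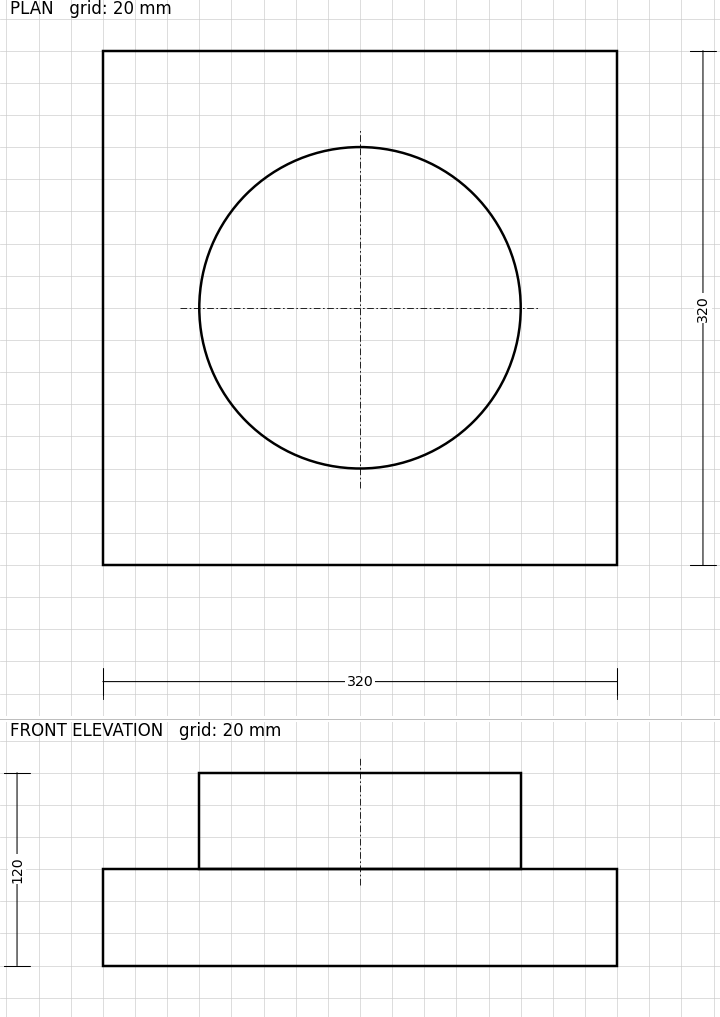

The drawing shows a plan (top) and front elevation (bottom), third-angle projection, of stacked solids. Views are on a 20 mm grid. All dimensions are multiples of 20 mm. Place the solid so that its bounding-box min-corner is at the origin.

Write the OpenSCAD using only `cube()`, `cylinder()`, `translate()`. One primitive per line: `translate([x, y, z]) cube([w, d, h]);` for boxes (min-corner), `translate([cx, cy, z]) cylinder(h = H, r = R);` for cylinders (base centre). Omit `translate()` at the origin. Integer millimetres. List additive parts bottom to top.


cube([320, 320, 60]);
translate([160, 160, 60]) cylinder(h = 60, r = 100);
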